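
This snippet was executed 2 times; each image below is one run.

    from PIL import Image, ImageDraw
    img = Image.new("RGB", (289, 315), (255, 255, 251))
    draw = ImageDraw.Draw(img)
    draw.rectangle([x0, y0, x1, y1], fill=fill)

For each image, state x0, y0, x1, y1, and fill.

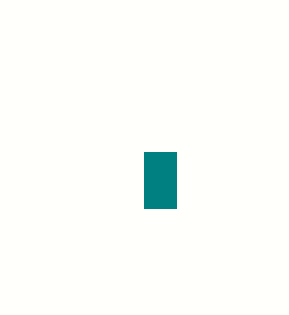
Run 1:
x0 = 144
y0 = 152
x1 = 176
y1 = 208
fill = 'teal'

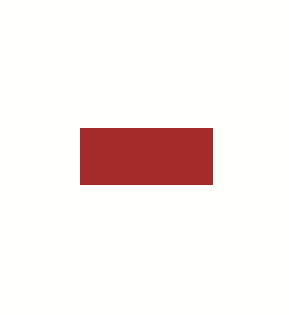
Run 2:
x0 = 80
y0 = 128
x1 = 212
y1 = 184
fill = 'brown'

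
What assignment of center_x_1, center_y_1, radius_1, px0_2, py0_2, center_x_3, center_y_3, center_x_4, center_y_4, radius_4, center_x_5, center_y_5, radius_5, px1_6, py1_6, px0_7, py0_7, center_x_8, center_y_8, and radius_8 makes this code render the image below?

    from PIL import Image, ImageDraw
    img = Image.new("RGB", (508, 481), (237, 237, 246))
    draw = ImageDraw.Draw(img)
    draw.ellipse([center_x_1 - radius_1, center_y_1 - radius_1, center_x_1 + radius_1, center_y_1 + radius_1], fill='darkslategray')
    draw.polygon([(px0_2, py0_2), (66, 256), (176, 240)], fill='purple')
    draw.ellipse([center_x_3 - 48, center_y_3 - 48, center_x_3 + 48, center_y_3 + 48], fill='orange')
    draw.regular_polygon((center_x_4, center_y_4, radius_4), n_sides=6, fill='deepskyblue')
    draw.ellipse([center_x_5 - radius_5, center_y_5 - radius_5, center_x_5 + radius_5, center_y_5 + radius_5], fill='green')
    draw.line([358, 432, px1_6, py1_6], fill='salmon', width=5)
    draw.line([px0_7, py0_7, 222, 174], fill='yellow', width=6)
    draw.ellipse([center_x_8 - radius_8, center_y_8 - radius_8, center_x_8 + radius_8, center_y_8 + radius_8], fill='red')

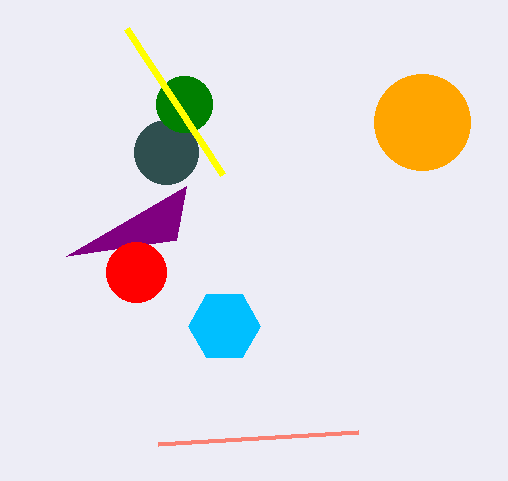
center_x_1 = 166; center_y_1 = 152; radius_1 = 32; px0_2 = 186; py0_2 = 186; center_x_3 = 422; center_y_3 = 122; center_x_4 = 224; center_y_4 = 326; radius_4 = 36; center_x_5 = 184; center_y_5 = 104; radius_5 = 28; px1_6 = 158; py1_6 = 444; px0_7 = 126; py0_7 = 28; center_x_8 = 136; center_y_8 = 272; radius_8 = 30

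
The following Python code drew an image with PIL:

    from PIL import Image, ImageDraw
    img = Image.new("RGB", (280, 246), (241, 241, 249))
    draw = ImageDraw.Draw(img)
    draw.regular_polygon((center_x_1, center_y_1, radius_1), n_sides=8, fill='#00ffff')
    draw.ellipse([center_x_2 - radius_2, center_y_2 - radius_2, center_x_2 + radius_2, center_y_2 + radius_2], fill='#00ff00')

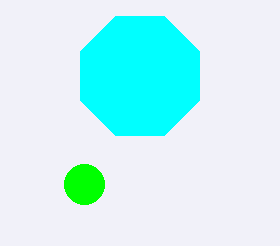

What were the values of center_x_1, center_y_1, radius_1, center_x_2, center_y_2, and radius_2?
center_x_1 = 140, center_y_1 = 76, radius_1 = 64, center_x_2 = 84, center_y_2 = 184, radius_2 = 20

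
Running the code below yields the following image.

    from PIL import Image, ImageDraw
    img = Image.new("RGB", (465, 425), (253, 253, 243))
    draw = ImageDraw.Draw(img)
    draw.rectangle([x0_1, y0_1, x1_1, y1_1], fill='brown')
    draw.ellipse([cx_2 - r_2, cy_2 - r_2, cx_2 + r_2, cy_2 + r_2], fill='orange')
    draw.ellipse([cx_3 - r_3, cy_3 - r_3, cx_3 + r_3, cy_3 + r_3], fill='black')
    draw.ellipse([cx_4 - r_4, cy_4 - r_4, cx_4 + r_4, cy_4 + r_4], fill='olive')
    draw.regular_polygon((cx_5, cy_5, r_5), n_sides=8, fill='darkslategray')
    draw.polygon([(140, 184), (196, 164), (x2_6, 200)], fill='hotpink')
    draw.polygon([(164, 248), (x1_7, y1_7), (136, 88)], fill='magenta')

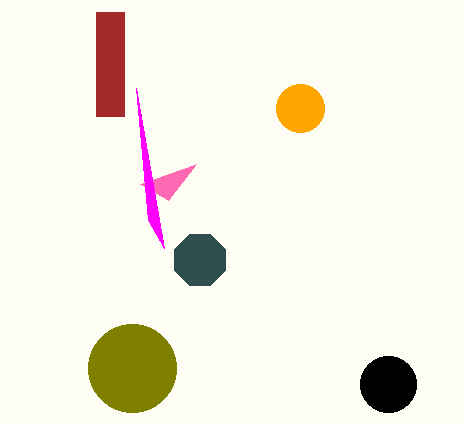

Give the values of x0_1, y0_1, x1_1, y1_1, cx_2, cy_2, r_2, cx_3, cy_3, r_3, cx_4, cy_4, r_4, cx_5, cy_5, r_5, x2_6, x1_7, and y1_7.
x0_1 = 96; y0_1 = 12; x1_1 = 124; y1_1 = 116; cx_2 = 300; cy_2 = 108; r_2 = 24; cx_3 = 388; cy_3 = 384; r_3 = 28; cx_4 = 132; cy_4 = 368; r_4 = 44; cx_5 = 200; cy_5 = 260; r_5 = 28; x2_6 = 168; x1_7 = 148; y1_7 = 220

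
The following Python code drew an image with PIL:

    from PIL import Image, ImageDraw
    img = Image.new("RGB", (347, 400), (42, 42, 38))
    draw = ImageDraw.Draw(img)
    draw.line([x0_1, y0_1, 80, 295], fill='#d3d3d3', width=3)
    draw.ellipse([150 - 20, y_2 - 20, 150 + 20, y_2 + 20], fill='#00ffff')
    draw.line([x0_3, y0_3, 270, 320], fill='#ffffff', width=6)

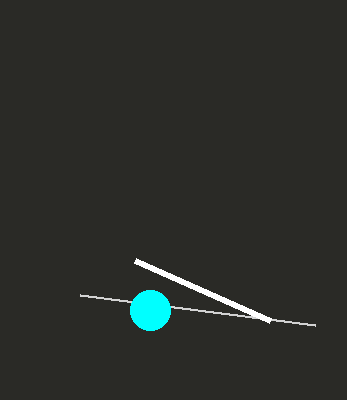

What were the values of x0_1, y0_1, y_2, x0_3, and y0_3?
x0_1 = 315; y0_1 = 325; y_2 = 310; x0_3 = 135; y0_3 = 260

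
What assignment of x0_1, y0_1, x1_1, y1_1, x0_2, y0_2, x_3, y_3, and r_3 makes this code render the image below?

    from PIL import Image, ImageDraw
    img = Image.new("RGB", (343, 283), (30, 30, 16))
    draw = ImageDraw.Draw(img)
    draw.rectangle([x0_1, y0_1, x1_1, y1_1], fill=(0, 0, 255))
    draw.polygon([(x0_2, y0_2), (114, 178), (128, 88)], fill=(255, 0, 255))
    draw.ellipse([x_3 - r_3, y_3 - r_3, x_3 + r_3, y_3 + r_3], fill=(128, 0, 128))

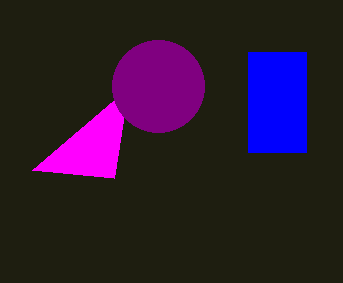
x0_1 = 248, y0_1 = 52, x1_1 = 306, y1_1 = 152, x0_2 = 32, y0_2 = 170, x_3 = 158, y_3 = 86, r_3 = 46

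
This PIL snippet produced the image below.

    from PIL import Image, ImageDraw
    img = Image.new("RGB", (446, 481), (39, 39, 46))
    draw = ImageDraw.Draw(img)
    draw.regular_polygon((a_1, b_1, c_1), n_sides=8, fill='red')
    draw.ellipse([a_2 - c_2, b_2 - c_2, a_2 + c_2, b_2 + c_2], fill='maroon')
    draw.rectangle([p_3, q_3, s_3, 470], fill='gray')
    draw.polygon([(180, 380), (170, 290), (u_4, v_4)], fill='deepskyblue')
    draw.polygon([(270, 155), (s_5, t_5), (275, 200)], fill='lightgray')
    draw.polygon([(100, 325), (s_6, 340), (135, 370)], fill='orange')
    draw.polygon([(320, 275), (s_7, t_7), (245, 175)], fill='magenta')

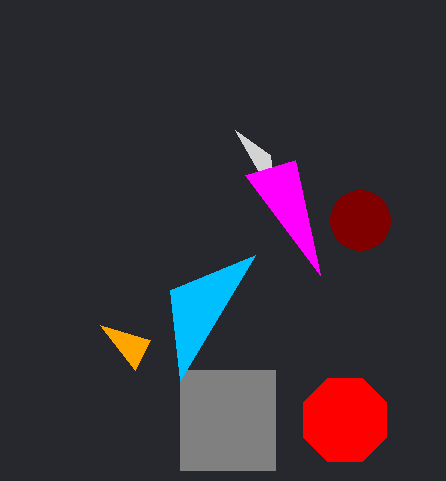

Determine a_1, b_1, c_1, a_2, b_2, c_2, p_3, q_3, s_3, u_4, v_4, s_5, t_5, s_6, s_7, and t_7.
a_1 = 345; b_1 = 420; c_1 = 45; a_2 = 360; b_2 = 220; c_2 = 30; p_3 = 180; q_3 = 370; s_3 = 275; u_4 = 255; v_4 = 255; s_5 = 235; t_5 = 130; s_6 = 150; s_7 = 295; t_7 = 160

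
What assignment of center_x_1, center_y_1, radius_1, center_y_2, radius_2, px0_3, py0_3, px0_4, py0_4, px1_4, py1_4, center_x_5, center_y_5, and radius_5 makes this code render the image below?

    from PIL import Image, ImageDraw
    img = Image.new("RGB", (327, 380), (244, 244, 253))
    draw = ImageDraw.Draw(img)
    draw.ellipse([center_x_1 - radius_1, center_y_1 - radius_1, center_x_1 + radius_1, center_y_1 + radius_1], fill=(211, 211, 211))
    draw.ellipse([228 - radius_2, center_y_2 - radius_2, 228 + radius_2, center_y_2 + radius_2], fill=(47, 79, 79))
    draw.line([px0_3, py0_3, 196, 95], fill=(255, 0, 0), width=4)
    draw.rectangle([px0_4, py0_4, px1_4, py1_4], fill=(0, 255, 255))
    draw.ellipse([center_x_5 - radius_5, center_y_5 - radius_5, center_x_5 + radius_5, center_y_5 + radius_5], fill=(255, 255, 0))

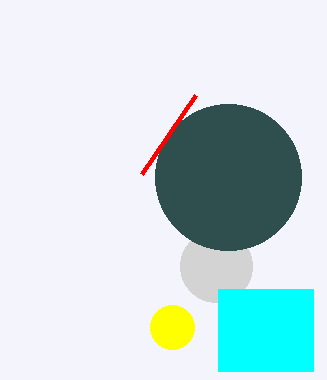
center_x_1 = 216; center_y_1 = 266; radius_1 = 36; center_y_2 = 177; radius_2 = 73; px0_3 = 142; py0_3 = 174; px0_4 = 218; py0_4 = 289; px1_4 = 313; py1_4 = 371; center_x_5 = 172; center_y_5 = 327; radius_5 = 22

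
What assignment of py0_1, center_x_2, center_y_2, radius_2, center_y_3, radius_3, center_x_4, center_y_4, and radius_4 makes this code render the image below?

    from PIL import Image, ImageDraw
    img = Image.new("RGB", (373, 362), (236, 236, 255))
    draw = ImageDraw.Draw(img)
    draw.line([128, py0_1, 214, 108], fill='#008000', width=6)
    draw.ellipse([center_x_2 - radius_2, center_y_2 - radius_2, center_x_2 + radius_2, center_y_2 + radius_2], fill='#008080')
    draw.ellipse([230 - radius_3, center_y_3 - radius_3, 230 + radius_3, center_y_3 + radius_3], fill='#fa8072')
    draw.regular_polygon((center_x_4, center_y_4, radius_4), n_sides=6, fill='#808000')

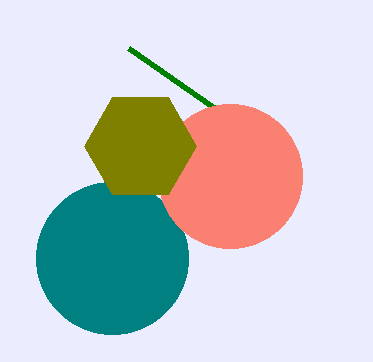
py0_1 = 48; center_x_2 = 112; center_y_2 = 258; radius_2 = 76; center_y_3 = 176; radius_3 = 72; center_x_4 = 140; center_y_4 = 146; radius_4 = 56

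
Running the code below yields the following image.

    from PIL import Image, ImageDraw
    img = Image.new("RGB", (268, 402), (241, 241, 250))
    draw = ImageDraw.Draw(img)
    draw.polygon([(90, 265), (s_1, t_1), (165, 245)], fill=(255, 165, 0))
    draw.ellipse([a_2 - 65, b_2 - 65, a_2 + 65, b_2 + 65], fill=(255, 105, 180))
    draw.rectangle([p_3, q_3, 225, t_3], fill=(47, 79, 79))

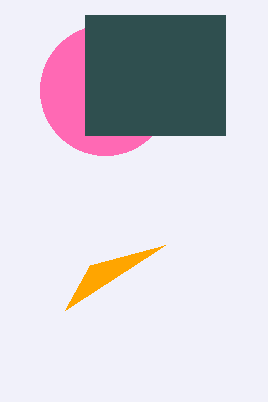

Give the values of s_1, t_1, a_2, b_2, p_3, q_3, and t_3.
s_1 = 65, t_1 = 310, a_2 = 105, b_2 = 90, p_3 = 85, q_3 = 15, t_3 = 135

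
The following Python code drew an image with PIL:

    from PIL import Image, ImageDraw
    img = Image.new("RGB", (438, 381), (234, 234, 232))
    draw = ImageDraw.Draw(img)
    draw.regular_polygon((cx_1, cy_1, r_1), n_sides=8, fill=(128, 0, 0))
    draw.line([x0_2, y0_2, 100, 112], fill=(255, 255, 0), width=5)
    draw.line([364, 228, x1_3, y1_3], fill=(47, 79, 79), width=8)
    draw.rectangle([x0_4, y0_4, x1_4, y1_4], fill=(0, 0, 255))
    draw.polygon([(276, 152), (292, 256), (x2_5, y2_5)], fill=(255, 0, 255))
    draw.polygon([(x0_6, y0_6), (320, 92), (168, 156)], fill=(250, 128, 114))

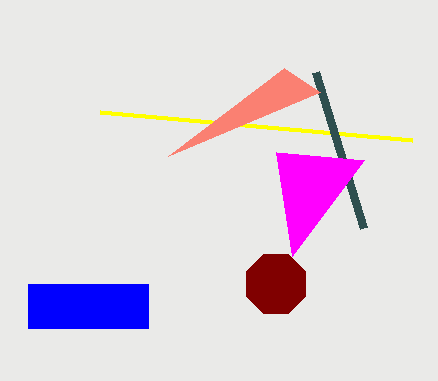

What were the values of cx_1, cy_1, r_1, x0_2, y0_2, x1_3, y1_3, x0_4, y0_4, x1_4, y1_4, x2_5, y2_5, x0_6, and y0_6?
cx_1 = 276
cy_1 = 284
r_1 = 32
x0_2 = 412
y0_2 = 140
x1_3 = 316
y1_3 = 72
x0_4 = 28
y0_4 = 284
x1_4 = 148
y1_4 = 328
x2_5 = 364
y2_5 = 160
x0_6 = 284
y0_6 = 68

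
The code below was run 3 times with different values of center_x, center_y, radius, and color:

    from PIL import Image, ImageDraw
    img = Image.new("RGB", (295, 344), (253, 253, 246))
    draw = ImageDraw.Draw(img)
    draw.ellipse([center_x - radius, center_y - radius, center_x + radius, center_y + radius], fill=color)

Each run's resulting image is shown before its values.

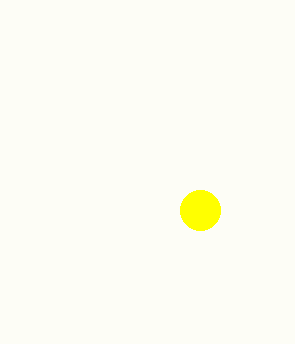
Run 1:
center_x = 200, center_y = 210, radius = 20, color = 'yellow'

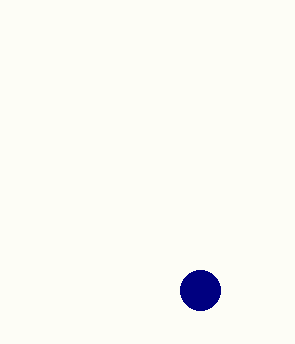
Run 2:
center_x = 200; center_y = 290; radius = 20; color = 'navy'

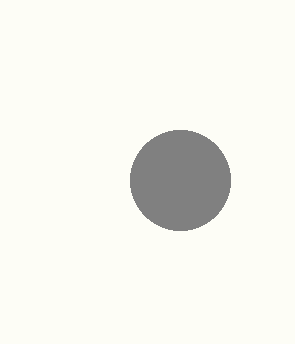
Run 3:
center_x = 180; center_y = 180; radius = 50; color = 'gray'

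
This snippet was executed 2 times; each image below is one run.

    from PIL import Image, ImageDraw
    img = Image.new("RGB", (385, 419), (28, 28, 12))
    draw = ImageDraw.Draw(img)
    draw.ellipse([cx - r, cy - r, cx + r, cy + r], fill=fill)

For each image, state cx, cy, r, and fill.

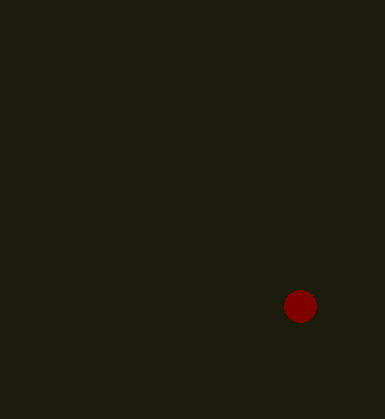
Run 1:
cx = 300, cy = 306, r = 16, fill = 'maroon'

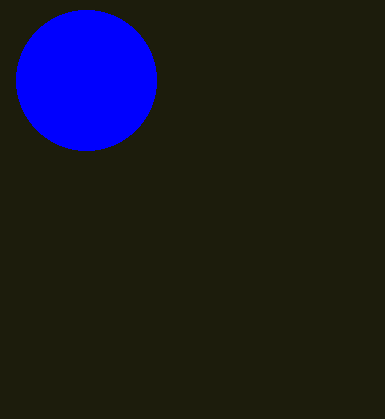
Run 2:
cx = 86, cy = 80, r = 70, fill = 'blue'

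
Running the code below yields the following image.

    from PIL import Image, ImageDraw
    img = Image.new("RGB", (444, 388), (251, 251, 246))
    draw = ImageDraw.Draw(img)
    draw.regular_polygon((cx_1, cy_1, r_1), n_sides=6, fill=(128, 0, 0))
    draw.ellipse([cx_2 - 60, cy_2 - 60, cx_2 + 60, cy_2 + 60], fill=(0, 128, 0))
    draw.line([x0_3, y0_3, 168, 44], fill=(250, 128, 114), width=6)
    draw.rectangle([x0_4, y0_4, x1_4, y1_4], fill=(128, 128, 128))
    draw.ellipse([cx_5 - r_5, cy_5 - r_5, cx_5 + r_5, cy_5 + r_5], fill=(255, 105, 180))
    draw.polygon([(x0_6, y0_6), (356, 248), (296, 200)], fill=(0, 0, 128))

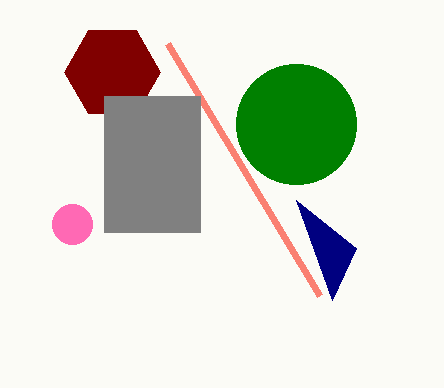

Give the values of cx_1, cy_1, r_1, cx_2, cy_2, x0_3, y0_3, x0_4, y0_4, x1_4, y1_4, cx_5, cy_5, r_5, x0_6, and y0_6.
cx_1 = 112, cy_1 = 72, r_1 = 48, cx_2 = 296, cy_2 = 124, x0_3 = 320, y0_3 = 296, x0_4 = 104, y0_4 = 96, x1_4 = 200, y1_4 = 232, cx_5 = 72, cy_5 = 224, r_5 = 20, x0_6 = 332, y0_6 = 300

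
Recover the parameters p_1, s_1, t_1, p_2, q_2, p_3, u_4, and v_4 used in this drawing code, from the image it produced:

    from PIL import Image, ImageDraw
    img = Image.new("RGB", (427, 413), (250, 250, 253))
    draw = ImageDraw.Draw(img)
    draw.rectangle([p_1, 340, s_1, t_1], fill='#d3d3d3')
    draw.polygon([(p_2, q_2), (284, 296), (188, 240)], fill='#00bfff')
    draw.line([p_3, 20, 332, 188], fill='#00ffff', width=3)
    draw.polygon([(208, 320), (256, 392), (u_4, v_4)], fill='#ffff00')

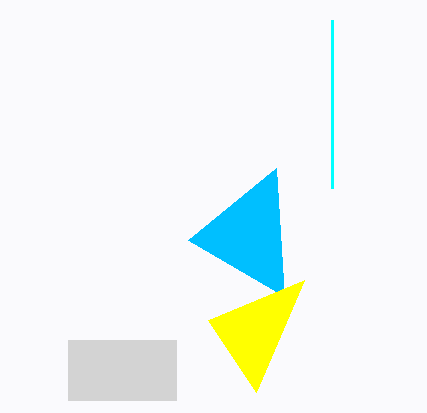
p_1 = 68; s_1 = 176; t_1 = 400; p_2 = 276; q_2 = 168; p_3 = 332; u_4 = 304; v_4 = 280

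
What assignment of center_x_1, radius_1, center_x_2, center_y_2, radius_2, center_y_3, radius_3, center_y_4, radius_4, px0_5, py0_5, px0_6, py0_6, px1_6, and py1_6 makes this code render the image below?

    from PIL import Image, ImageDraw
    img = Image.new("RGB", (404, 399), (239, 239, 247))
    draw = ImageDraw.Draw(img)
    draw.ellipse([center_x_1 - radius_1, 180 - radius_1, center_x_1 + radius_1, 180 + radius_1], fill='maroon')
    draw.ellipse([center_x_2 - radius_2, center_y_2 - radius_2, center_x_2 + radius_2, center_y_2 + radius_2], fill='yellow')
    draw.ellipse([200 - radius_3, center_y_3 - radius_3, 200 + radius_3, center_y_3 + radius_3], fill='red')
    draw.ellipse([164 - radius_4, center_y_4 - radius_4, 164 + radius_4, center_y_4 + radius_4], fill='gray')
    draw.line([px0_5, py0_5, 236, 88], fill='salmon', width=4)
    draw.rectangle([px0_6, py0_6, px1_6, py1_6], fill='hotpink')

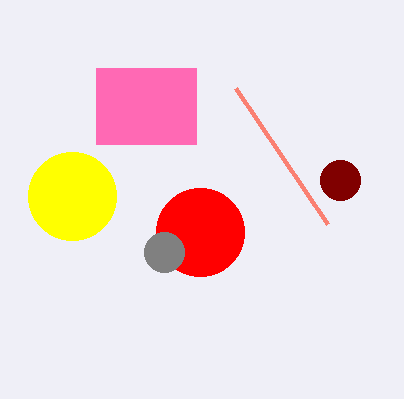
center_x_1 = 340
radius_1 = 20
center_x_2 = 72
center_y_2 = 196
radius_2 = 44
center_y_3 = 232
radius_3 = 44
center_y_4 = 252
radius_4 = 20
px0_5 = 328
py0_5 = 224
px0_6 = 96
py0_6 = 68
px1_6 = 196
py1_6 = 144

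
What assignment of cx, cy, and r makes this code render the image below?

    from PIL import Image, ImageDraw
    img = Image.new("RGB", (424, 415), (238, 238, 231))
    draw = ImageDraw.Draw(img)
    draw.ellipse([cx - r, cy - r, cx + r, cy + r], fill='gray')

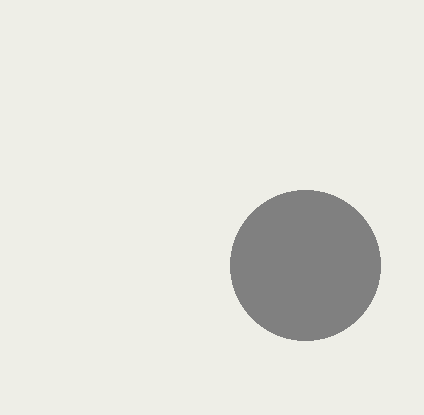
cx = 305; cy = 265; r = 75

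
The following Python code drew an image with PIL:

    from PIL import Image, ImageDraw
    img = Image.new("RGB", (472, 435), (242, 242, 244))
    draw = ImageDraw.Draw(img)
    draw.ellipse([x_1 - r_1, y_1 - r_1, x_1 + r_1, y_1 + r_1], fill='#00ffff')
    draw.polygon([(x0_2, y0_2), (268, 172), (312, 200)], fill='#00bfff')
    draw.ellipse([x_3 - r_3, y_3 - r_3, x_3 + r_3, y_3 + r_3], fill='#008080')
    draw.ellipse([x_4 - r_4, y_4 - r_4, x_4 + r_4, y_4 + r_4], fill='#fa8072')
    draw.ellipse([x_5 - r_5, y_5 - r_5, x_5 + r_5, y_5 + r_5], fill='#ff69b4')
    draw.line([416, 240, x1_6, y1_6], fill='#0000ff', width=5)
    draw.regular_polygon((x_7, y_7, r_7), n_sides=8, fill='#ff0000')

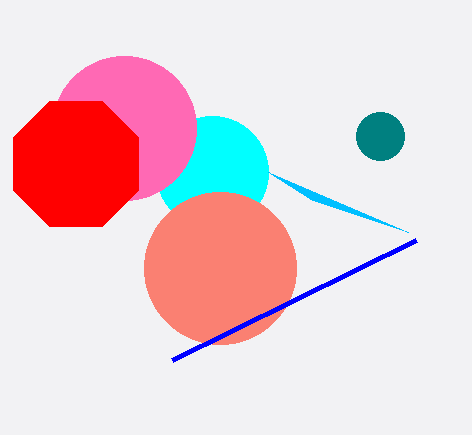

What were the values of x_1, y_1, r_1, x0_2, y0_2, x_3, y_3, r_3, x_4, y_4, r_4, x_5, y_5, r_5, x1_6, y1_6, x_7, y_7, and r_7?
x_1 = 212
y_1 = 172
r_1 = 56
x0_2 = 408
y0_2 = 232
x_3 = 380
y_3 = 136
r_3 = 24
x_4 = 220
y_4 = 268
r_4 = 76
x_5 = 124
y_5 = 128
r_5 = 72
x1_6 = 172
y1_6 = 360
x_7 = 76
y_7 = 164
r_7 = 68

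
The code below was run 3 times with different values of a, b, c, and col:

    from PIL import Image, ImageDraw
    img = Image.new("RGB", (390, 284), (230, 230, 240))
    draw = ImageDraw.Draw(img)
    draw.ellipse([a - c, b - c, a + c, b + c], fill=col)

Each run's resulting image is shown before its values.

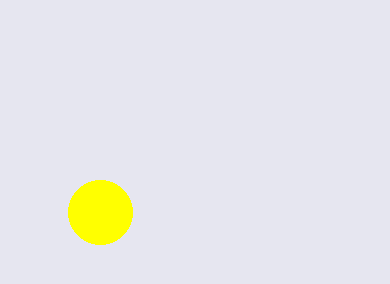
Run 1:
a = 100; b = 212; c = 32; col = 'yellow'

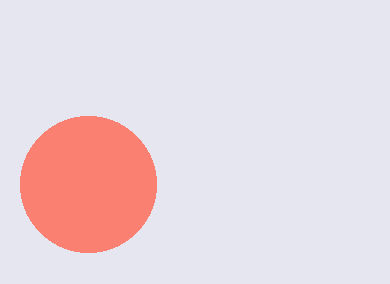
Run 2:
a = 88
b = 184
c = 68
col = 'salmon'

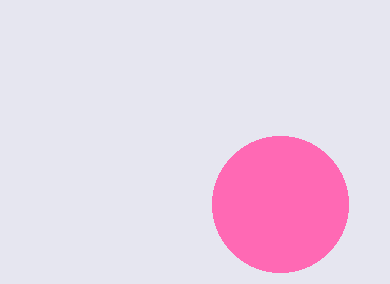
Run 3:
a = 280; b = 204; c = 68; col = 'hotpink'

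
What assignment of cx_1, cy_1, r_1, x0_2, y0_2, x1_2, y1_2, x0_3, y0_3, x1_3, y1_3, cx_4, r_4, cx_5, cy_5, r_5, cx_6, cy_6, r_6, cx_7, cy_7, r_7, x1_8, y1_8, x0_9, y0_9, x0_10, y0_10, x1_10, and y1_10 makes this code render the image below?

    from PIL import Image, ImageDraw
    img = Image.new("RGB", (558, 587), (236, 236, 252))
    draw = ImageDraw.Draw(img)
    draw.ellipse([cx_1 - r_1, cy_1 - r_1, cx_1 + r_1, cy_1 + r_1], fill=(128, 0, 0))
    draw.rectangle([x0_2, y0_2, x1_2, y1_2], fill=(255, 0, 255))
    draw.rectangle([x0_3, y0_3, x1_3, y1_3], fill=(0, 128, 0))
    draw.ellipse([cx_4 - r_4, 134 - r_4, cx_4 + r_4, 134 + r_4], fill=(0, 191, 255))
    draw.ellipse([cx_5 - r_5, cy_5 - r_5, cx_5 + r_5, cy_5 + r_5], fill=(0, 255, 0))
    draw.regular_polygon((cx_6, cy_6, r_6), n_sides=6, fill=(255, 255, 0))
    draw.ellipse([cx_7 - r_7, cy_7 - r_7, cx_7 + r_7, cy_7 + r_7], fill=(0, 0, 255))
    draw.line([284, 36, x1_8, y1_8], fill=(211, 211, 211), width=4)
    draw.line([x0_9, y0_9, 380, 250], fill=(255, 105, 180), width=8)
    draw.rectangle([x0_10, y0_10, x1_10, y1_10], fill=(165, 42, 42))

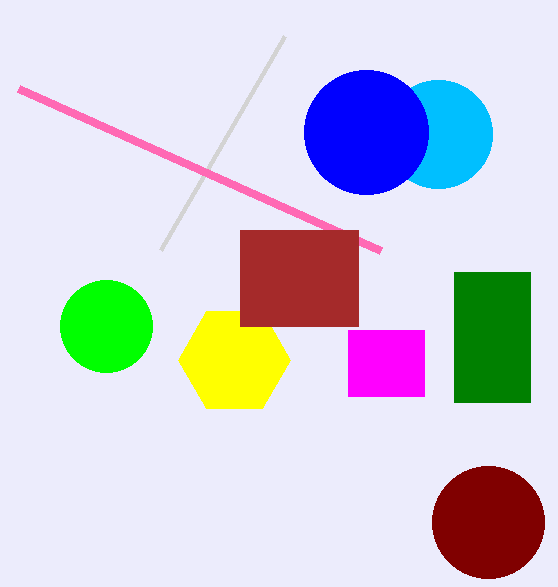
cx_1 = 488
cy_1 = 522
r_1 = 56
x0_2 = 348
y0_2 = 330
x1_2 = 424
y1_2 = 396
x0_3 = 454
y0_3 = 272
x1_3 = 530
y1_3 = 402
cx_4 = 438
r_4 = 54
cx_5 = 106
cy_5 = 326
r_5 = 46
cx_6 = 234
cy_6 = 360
r_6 = 56
cx_7 = 366
cy_7 = 132
r_7 = 62
x1_8 = 160
y1_8 = 250
x0_9 = 18
y0_9 = 88
x0_10 = 240
y0_10 = 230
x1_10 = 358
y1_10 = 326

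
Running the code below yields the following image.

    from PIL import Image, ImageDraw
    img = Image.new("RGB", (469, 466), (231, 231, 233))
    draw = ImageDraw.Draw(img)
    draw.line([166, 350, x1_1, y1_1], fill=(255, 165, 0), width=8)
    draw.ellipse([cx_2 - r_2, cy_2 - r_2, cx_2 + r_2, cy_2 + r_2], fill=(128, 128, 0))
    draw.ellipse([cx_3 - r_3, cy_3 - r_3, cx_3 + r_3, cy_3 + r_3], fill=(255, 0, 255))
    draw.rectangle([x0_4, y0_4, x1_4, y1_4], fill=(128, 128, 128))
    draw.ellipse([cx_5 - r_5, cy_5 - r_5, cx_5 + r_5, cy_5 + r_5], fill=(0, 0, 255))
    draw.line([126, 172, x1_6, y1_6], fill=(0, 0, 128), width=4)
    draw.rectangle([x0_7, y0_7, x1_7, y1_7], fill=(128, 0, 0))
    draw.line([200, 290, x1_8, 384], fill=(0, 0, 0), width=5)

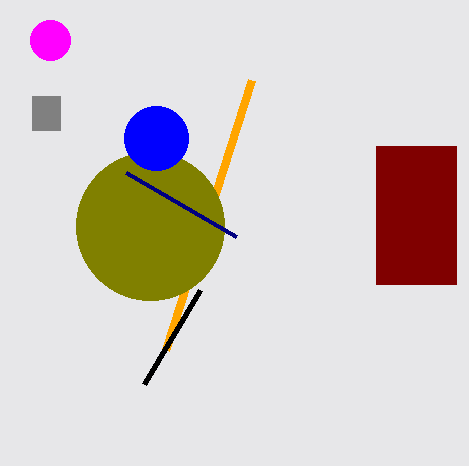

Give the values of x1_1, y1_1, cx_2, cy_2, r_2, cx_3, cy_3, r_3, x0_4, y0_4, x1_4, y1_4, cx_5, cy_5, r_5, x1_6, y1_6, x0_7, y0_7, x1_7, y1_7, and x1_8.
x1_1 = 252; y1_1 = 80; cx_2 = 150; cy_2 = 226; r_2 = 74; cx_3 = 50; cy_3 = 40; r_3 = 20; x0_4 = 32; y0_4 = 96; x1_4 = 60; y1_4 = 130; cx_5 = 156; cy_5 = 138; r_5 = 32; x1_6 = 236; y1_6 = 236; x0_7 = 376; y0_7 = 146; x1_7 = 456; y1_7 = 284; x1_8 = 144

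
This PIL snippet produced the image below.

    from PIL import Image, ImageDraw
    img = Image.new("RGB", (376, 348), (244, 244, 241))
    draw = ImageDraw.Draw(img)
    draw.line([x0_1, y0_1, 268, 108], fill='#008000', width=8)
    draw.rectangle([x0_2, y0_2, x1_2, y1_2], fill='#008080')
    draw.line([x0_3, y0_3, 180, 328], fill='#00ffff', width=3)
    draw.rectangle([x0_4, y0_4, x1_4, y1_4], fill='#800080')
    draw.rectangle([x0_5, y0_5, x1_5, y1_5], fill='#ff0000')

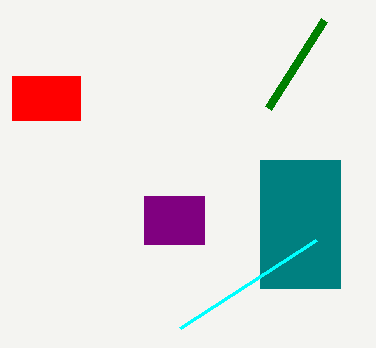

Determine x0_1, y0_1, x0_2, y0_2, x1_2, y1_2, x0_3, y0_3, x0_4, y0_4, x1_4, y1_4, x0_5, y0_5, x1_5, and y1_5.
x0_1 = 324
y0_1 = 20
x0_2 = 260
y0_2 = 160
x1_2 = 340
y1_2 = 288
x0_3 = 316
y0_3 = 240
x0_4 = 144
y0_4 = 196
x1_4 = 204
y1_4 = 244
x0_5 = 12
y0_5 = 76
x1_5 = 80
y1_5 = 120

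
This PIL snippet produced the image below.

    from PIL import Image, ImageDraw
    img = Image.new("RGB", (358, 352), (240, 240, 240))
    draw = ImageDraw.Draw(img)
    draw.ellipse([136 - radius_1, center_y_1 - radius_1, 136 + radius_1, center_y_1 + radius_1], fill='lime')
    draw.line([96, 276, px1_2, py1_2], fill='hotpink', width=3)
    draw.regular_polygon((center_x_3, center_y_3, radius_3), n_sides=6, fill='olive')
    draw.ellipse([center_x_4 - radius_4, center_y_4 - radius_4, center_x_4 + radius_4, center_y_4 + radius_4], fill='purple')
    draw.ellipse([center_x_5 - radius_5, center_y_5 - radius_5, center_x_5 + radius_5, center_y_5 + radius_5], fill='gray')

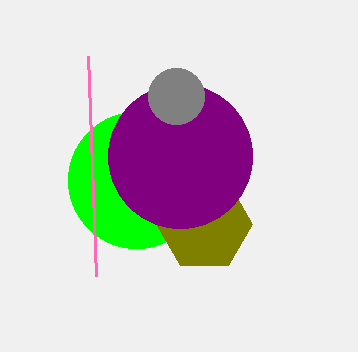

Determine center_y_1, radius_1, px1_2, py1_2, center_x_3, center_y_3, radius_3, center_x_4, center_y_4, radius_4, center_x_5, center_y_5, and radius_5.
center_y_1 = 180, radius_1 = 68, px1_2 = 88, py1_2 = 56, center_x_3 = 204, center_y_3 = 224, radius_3 = 48, center_x_4 = 180, center_y_4 = 156, radius_4 = 72, center_x_5 = 176, center_y_5 = 96, radius_5 = 28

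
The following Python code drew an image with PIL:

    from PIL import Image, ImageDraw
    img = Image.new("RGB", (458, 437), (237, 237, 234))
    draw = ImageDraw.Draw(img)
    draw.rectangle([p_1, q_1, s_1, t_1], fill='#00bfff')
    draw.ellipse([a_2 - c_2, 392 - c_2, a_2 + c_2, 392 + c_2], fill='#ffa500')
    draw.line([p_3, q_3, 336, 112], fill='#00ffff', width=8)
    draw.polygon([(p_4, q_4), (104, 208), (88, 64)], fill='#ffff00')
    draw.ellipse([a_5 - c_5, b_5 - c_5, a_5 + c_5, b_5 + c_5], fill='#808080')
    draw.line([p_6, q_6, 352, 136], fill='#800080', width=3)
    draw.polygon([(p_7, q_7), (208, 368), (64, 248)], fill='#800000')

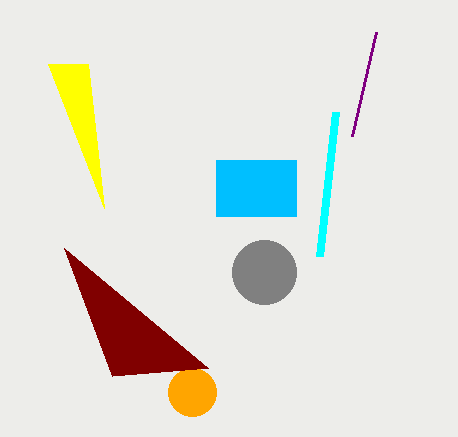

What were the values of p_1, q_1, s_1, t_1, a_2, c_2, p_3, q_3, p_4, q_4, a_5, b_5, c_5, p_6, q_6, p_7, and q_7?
p_1 = 216, q_1 = 160, s_1 = 296, t_1 = 216, a_2 = 192, c_2 = 24, p_3 = 320, q_3 = 256, p_4 = 48, q_4 = 64, a_5 = 264, b_5 = 272, c_5 = 32, p_6 = 376, q_6 = 32, p_7 = 112, q_7 = 376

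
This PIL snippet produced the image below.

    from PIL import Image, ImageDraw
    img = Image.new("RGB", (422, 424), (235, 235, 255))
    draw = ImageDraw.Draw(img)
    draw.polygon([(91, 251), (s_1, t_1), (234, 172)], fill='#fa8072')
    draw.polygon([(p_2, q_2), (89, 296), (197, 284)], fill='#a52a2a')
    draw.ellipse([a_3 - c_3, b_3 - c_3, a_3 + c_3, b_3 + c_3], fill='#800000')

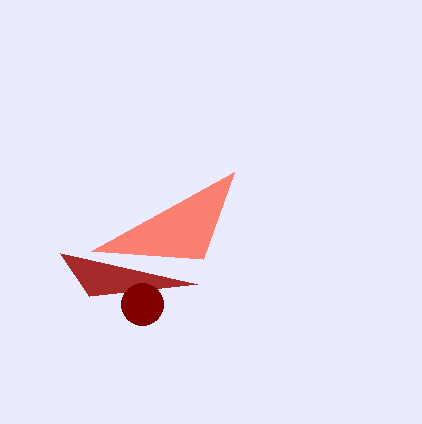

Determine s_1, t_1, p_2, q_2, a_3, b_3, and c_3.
s_1 = 203
t_1 = 259
p_2 = 60
q_2 = 253
a_3 = 142
b_3 = 304
c_3 = 21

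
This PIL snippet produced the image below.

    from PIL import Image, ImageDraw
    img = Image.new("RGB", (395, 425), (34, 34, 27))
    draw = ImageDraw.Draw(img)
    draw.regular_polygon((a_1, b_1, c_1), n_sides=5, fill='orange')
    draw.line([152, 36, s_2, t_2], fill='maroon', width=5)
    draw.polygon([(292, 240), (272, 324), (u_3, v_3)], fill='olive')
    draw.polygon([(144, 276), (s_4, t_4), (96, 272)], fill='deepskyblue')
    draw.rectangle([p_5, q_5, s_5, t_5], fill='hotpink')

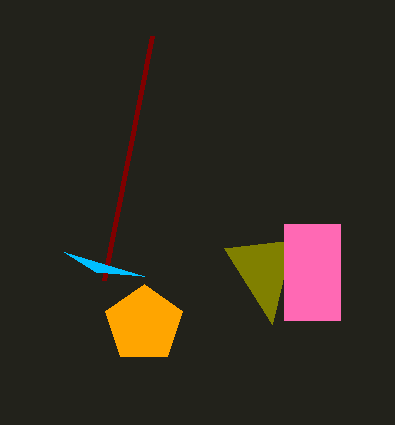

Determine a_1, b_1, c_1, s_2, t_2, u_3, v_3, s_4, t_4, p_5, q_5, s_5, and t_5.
a_1 = 144; b_1 = 324; c_1 = 40; s_2 = 104; t_2 = 280; u_3 = 224; v_3 = 248; s_4 = 64; t_4 = 252; p_5 = 284; q_5 = 224; s_5 = 340; t_5 = 320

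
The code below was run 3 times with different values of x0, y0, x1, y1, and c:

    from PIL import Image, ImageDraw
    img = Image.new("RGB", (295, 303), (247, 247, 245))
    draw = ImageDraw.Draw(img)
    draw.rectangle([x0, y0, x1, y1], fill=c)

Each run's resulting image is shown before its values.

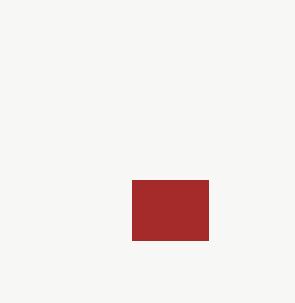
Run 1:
x0 = 132; y0 = 180; x1 = 208; y1 = 240; c = 'brown'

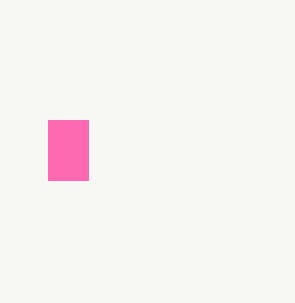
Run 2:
x0 = 48, y0 = 120, x1 = 88, y1 = 180, c = 'hotpink'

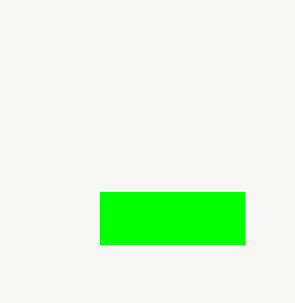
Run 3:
x0 = 100; y0 = 192; x1 = 244; y1 = 244; c = 'lime'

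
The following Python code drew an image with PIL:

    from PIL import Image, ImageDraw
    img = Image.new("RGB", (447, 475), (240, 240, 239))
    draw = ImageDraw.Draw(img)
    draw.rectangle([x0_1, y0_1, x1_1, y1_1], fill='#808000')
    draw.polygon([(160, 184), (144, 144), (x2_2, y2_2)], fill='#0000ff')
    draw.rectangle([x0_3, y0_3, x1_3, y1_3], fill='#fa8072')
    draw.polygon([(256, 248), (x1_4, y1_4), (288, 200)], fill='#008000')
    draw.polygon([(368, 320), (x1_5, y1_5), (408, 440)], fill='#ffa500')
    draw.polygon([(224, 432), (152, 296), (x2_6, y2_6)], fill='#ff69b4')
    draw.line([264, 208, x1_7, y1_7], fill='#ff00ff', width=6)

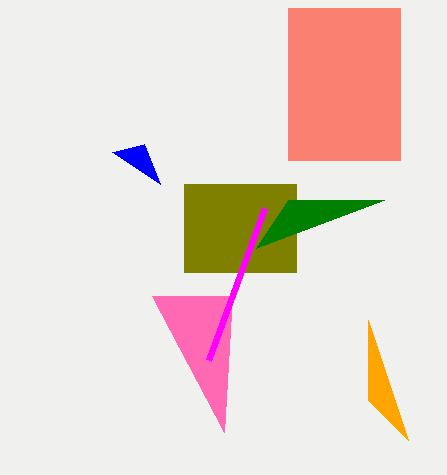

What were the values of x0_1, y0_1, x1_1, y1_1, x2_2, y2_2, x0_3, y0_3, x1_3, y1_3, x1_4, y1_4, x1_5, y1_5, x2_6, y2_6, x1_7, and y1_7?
x0_1 = 184; y0_1 = 184; x1_1 = 296; y1_1 = 272; x2_2 = 112; y2_2 = 152; x0_3 = 288; y0_3 = 8; x1_3 = 400; y1_3 = 160; x1_4 = 384; y1_4 = 200; x1_5 = 368; y1_5 = 400; x2_6 = 232; y2_6 = 296; x1_7 = 208; y1_7 = 360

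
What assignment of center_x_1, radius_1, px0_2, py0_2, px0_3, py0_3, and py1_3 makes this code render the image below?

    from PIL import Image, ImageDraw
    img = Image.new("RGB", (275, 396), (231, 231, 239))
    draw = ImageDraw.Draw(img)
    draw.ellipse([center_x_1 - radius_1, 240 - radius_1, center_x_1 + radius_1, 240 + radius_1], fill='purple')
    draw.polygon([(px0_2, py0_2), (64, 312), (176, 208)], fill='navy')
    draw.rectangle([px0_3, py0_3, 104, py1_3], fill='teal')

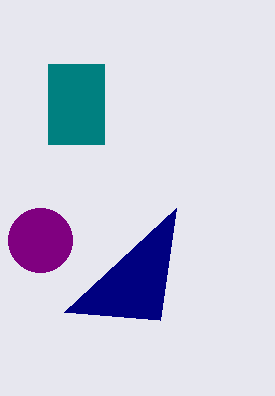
center_x_1 = 40, radius_1 = 32, px0_2 = 160, py0_2 = 320, px0_3 = 48, py0_3 = 64, py1_3 = 144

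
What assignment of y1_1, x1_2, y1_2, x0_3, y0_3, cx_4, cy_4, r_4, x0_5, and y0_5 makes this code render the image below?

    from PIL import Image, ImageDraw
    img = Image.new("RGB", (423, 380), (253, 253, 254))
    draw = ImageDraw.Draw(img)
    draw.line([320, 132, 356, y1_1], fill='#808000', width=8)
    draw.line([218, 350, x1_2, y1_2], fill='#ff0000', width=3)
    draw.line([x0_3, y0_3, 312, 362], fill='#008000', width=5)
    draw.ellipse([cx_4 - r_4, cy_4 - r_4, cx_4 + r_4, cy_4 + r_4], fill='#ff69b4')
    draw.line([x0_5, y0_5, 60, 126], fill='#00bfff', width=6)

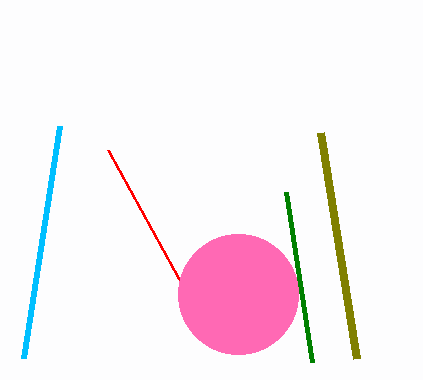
y1_1 = 358; x1_2 = 108; y1_2 = 150; x0_3 = 286; y0_3 = 192; cx_4 = 238; cy_4 = 294; r_4 = 60; x0_5 = 24; y0_5 = 358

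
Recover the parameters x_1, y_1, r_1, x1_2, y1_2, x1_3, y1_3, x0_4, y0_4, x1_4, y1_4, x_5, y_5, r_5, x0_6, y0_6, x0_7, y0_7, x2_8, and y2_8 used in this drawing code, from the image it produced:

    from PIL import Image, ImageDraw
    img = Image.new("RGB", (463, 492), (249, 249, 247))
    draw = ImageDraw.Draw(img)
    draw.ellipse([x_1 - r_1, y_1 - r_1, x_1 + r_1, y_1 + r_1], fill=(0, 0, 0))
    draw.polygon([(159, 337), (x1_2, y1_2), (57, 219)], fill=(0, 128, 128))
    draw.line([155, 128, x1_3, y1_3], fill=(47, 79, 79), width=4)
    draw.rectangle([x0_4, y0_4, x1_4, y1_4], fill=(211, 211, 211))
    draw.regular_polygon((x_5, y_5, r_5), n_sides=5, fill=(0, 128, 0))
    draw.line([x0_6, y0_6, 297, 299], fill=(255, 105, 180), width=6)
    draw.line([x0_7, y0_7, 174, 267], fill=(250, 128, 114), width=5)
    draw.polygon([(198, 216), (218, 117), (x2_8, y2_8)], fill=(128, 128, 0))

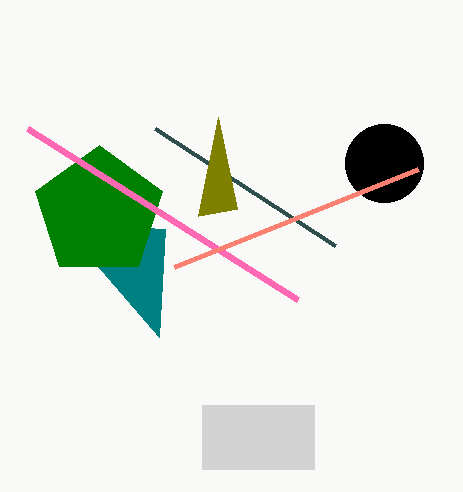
x_1 = 384, y_1 = 163, r_1 = 39, x1_2 = 165, y1_2 = 229, x1_3 = 335, y1_3 = 245, x0_4 = 202, y0_4 = 405, x1_4 = 314, y1_4 = 469, x_5 = 99, y_5 = 212, r_5 = 67, x0_6 = 27, y0_6 = 128, x0_7 = 418, y0_7 = 169, x2_8 = 237, y2_8 = 209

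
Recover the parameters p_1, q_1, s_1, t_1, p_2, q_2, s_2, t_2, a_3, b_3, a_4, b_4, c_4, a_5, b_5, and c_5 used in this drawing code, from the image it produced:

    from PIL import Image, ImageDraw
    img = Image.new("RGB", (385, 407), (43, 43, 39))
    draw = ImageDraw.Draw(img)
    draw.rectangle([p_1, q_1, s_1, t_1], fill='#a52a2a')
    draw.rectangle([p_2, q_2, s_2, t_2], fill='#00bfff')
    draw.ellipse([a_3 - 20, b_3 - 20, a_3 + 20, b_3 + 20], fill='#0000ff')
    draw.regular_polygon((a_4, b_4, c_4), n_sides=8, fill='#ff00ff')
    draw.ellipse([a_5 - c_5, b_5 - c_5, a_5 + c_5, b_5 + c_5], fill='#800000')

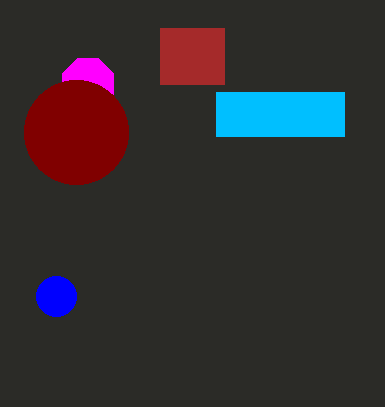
p_1 = 160
q_1 = 28
s_1 = 224
t_1 = 84
p_2 = 216
q_2 = 92
s_2 = 344
t_2 = 136
a_3 = 56
b_3 = 296
a_4 = 88
b_4 = 84
c_4 = 28
a_5 = 76
b_5 = 132
c_5 = 52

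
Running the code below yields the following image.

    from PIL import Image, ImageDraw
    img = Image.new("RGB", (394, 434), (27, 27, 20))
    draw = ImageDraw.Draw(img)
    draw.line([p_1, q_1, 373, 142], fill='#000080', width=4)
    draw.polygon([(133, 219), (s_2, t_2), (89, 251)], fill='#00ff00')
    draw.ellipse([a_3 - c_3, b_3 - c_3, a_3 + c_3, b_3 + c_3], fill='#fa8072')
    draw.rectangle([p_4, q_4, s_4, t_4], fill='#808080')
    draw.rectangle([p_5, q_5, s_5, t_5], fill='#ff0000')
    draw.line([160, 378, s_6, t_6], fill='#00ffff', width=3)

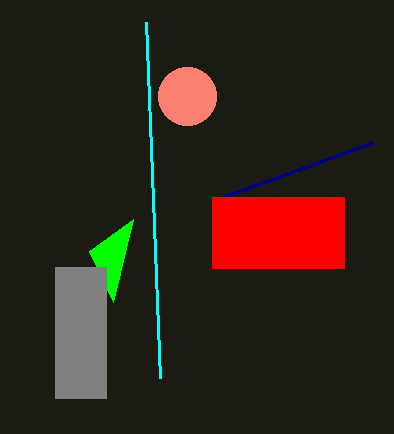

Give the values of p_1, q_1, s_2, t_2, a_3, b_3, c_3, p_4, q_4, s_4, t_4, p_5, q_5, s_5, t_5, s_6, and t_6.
p_1 = 222; q_1 = 197; s_2 = 113; t_2 = 302; a_3 = 187; b_3 = 96; c_3 = 29; p_4 = 55; q_4 = 267; s_4 = 106; t_4 = 398; p_5 = 212; q_5 = 197; s_5 = 344; t_5 = 268; s_6 = 146; t_6 = 22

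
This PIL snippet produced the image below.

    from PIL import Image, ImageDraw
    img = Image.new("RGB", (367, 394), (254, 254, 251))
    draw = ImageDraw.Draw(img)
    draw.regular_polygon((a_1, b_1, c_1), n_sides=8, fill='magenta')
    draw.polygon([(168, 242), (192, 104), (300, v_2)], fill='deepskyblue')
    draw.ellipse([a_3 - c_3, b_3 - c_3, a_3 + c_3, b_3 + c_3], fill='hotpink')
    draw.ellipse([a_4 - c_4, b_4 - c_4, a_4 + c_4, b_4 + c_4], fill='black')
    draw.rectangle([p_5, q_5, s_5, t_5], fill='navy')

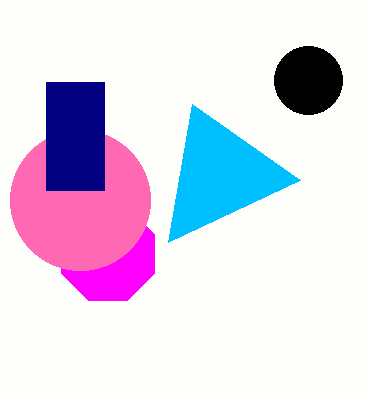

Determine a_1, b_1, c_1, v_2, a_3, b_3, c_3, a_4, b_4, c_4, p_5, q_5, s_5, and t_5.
a_1 = 108; b_1 = 254; c_1 = 50; v_2 = 180; a_3 = 80; b_3 = 200; c_3 = 70; a_4 = 308; b_4 = 80; c_4 = 34; p_5 = 46; q_5 = 82; s_5 = 104; t_5 = 190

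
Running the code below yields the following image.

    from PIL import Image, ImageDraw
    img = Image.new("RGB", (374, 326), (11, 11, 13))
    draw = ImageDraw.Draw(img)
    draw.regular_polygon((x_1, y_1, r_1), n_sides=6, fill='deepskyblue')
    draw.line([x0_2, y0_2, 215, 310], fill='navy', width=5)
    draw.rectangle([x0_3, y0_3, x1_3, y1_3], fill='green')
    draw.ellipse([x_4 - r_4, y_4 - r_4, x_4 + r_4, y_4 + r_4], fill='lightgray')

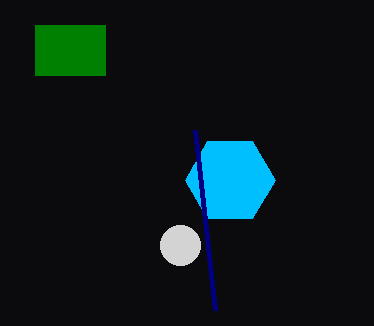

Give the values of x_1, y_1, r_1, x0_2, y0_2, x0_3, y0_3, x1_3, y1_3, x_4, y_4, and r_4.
x_1 = 230, y_1 = 180, r_1 = 45, x0_2 = 195, y0_2 = 130, x0_3 = 35, y0_3 = 25, x1_3 = 105, y1_3 = 75, x_4 = 180, y_4 = 245, r_4 = 20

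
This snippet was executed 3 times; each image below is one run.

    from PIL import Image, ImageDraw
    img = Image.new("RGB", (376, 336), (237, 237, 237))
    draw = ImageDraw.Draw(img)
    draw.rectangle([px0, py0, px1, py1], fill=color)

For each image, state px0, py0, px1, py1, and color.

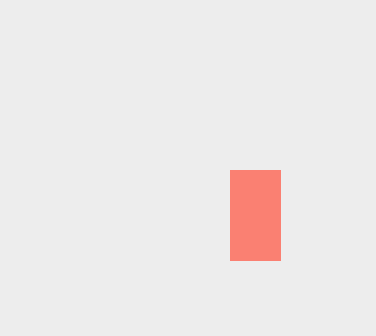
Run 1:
px0 = 230
py0 = 170
px1 = 280
py1 = 260
color = 'salmon'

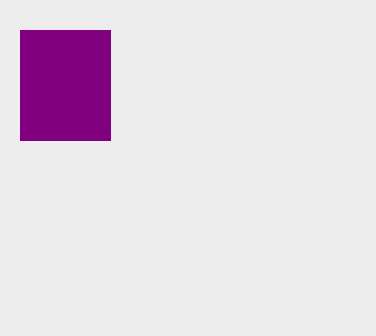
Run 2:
px0 = 20, py0 = 30, px1 = 110, py1 = 140, color = 'purple'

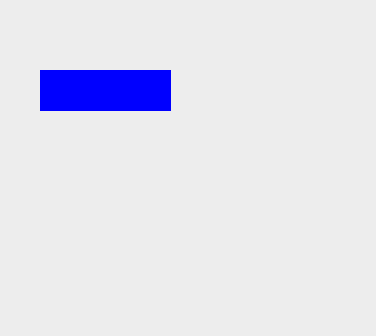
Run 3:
px0 = 40; py0 = 70; px1 = 170; py1 = 110; color = 'blue'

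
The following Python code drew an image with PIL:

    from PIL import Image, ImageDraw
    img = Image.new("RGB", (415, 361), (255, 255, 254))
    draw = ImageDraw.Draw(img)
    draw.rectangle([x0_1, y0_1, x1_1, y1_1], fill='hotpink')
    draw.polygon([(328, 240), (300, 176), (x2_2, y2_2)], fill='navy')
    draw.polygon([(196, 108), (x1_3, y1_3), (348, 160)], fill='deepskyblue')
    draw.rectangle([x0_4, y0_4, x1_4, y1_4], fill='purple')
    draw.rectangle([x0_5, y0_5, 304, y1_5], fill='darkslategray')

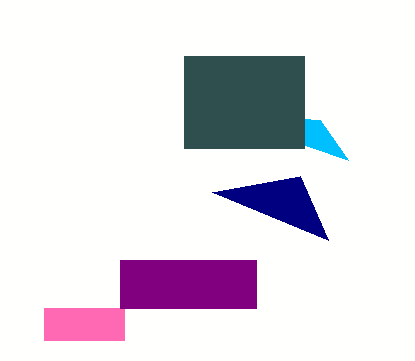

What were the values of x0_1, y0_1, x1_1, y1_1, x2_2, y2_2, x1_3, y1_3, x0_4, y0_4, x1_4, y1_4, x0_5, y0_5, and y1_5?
x0_1 = 44, y0_1 = 308, x1_1 = 124, y1_1 = 340, x2_2 = 212, y2_2 = 192, x1_3 = 320, y1_3 = 120, x0_4 = 120, y0_4 = 260, x1_4 = 256, y1_4 = 308, x0_5 = 184, y0_5 = 56, y1_5 = 148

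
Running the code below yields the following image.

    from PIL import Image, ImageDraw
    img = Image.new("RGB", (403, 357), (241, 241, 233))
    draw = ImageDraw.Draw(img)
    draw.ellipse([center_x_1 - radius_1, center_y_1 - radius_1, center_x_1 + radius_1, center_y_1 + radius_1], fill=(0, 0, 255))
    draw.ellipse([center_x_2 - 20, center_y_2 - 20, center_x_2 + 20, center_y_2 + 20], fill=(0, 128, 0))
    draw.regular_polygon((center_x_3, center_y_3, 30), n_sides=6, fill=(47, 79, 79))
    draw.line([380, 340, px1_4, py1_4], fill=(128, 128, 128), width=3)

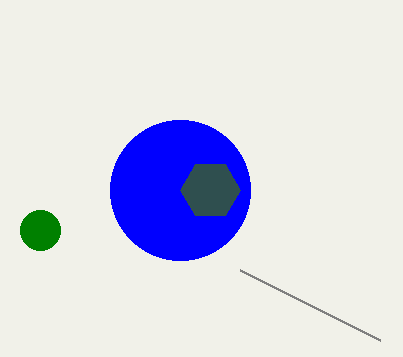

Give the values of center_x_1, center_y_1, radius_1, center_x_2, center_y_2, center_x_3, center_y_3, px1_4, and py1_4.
center_x_1 = 180
center_y_1 = 190
radius_1 = 70
center_x_2 = 40
center_y_2 = 230
center_x_3 = 210
center_y_3 = 190
px1_4 = 240
py1_4 = 270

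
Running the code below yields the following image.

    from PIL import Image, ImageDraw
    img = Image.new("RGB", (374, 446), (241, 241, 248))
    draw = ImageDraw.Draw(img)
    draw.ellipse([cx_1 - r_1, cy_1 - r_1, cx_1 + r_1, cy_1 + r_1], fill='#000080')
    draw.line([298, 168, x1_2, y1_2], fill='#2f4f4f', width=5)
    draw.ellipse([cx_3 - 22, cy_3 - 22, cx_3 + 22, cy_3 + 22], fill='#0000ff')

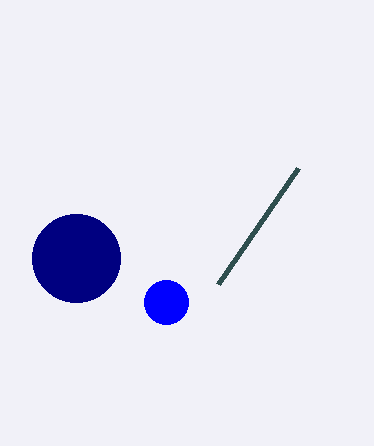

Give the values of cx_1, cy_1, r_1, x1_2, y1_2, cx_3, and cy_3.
cx_1 = 76, cy_1 = 258, r_1 = 44, x1_2 = 218, y1_2 = 284, cx_3 = 166, cy_3 = 302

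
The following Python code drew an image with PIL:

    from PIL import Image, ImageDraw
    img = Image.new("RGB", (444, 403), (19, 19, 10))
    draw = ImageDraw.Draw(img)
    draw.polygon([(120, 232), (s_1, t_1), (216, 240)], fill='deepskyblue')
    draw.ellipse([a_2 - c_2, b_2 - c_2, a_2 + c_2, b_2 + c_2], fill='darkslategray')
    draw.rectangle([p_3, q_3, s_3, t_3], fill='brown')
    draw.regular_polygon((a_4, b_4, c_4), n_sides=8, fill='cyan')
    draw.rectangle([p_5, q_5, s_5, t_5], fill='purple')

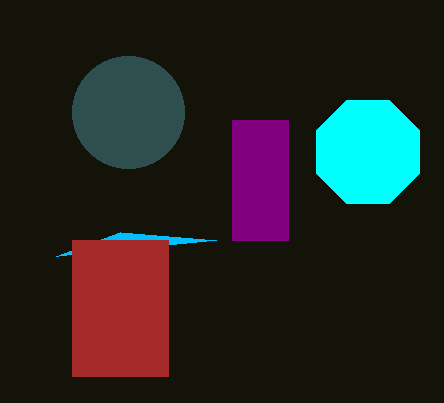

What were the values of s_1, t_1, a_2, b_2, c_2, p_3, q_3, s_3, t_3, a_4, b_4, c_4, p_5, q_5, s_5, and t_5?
s_1 = 56; t_1 = 256; a_2 = 128; b_2 = 112; c_2 = 56; p_3 = 72; q_3 = 240; s_3 = 168; t_3 = 376; a_4 = 368; b_4 = 152; c_4 = 56; p_5 = 232; q_5 = 120; s_5 = 288; t_5 = 240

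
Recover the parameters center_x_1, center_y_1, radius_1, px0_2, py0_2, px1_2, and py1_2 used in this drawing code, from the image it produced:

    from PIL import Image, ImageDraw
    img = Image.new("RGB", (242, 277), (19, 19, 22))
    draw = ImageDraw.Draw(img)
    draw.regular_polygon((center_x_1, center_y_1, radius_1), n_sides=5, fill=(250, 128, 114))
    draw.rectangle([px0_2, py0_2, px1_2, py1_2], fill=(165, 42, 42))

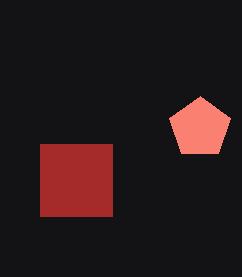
center_x_1 = 200; center_y_1 = 128; radius_1 = 32; px0_2 = 40; py0_2 = 144; px1_2 = 112; py1_2 = 216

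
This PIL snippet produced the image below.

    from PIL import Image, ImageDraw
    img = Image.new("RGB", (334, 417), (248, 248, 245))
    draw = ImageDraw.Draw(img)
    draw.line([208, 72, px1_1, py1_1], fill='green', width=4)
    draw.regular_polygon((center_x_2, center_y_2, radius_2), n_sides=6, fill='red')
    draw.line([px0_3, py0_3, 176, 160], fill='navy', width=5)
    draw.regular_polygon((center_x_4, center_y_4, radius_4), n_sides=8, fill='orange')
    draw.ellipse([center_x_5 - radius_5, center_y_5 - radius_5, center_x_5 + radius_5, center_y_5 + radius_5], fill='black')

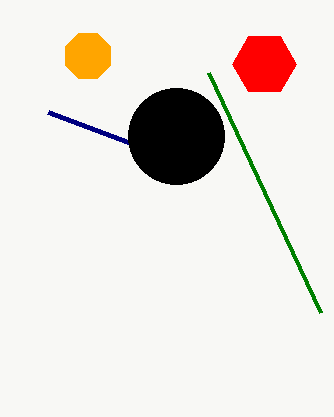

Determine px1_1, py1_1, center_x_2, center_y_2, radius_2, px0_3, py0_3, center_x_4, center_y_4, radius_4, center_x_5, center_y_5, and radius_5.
px1_1 = 320, py1_1 = 312, center_x_2 = 264, center_y_2 = 64, radius_2 = 32, px0_3 = 48, py0_3 = 112, center_x_4 = 88, center_y_4 = 56, radius_4 = 24, center_x_5 = 176, center_y_5 = 136, radius_5 = 48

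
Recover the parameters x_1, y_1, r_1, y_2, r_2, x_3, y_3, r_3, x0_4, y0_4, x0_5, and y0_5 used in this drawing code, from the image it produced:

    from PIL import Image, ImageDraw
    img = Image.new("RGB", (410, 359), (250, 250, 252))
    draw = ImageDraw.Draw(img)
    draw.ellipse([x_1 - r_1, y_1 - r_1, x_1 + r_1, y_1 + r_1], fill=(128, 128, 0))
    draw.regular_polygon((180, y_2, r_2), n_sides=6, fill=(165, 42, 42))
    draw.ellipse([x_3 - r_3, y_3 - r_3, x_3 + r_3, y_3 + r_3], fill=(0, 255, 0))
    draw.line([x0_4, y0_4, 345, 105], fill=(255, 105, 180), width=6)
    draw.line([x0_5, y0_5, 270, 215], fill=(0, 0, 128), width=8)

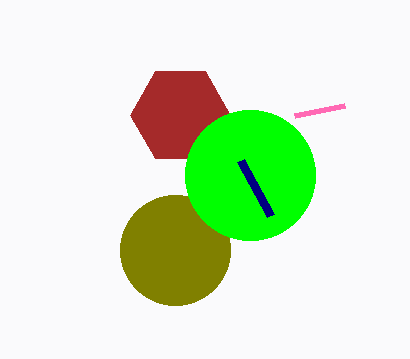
x_1 = 175, y_1 = 250, r_1 = 55, y_2 = 115, r_2 = 50, x_3 = 250, y_3 = 175, r_3 = 65, x0_4 = 295, y0_4 = 115, x0_5 = 240, y0_5 = 160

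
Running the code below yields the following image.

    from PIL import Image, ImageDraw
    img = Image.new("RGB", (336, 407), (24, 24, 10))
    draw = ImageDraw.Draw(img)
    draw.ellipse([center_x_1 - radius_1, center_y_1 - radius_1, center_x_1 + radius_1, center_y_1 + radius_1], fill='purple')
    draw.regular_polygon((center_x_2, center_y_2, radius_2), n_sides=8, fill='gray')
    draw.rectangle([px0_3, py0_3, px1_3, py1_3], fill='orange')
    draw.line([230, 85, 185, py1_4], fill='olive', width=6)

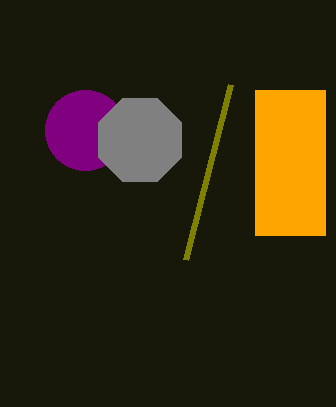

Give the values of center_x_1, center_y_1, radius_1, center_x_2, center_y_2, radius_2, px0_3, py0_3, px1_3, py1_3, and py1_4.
center_x_1 = 85, center_y_1 = 130, radius_1 = 40, center_x_2 = 140, center_y_2 = 140, radius_2 = 45, px0_3 = 255, py0_3 = 90, px1_3 = 325, py1_3 = 235, py1_4 = 260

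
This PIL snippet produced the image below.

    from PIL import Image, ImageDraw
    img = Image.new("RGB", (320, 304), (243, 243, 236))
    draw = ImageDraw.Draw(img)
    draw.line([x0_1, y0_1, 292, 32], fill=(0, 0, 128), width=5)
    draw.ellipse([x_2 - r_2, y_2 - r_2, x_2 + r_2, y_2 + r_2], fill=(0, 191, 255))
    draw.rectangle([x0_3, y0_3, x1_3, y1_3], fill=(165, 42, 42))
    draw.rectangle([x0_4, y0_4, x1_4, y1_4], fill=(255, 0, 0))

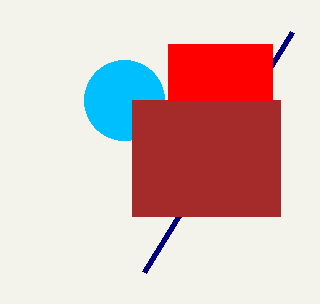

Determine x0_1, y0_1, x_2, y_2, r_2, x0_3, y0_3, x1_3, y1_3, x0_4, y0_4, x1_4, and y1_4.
x0_1 = 144; y0_1 = 272; x_2 = 124; y_2 = 100; r_2 = 40; x0_3 = 132; y0_3 = 100; x1_3 = 280; y1_3 = 216; x0_4 = 168; y0_4 = 44; x1_4 = 272; y1_4 = 100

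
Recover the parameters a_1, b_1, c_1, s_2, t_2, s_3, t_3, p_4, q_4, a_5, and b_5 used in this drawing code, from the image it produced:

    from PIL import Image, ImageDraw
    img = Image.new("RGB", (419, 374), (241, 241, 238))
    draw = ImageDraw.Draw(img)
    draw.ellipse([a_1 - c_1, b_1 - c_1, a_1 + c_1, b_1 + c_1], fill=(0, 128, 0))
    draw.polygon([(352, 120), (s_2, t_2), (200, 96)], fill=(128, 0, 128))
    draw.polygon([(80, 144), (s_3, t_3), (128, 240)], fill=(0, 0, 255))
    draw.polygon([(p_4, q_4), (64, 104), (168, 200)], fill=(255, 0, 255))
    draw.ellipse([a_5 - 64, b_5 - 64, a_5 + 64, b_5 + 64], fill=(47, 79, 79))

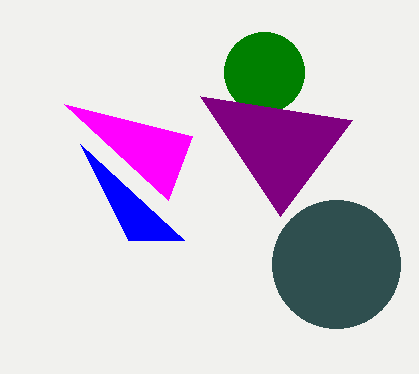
a_1 = 264; b_1 = 72; c_1 = 40; s_2 = 280; t_2 = 216; s_3 = 184; t_3 = 240; p_4 = 192; q_4 = 136; a_5 = 336; b_5 = 264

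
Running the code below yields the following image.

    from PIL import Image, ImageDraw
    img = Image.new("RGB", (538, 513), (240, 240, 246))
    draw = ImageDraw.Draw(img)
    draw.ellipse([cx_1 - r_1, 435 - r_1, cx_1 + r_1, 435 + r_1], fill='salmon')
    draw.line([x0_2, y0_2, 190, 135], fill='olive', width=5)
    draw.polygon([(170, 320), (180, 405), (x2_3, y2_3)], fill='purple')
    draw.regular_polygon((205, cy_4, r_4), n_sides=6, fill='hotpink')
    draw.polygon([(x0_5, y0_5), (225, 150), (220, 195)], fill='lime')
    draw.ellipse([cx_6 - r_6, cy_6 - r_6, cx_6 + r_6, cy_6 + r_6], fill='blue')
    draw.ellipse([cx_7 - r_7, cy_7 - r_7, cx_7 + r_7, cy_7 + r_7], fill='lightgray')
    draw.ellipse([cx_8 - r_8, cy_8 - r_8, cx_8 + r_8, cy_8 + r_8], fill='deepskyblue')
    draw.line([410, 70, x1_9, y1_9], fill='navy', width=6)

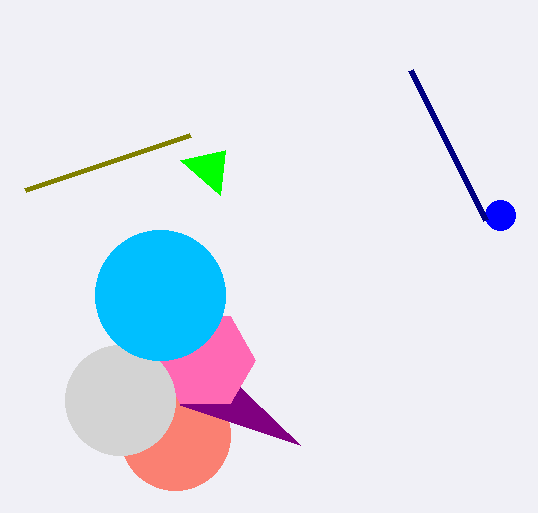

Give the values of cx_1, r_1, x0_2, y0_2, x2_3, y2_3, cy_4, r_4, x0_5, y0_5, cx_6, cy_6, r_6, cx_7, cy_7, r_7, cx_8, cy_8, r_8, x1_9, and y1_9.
cx_1 = 175
r_1 = 55
x0_2 = 25
y0_2 = 190
x2_3 = 300
y2_3 = 445
cy_4 = 360
r_4 = 50
x0_5 = 180
y0_5 = 160
cx_6 = 500
cy_6 = 215
r_6 = 15
cx_7 = 120
cy_7 = 400
r_7 = 55
cx_8 = 160
cy_8 = 295
r_8 = 65
x1_9 = 485
y1_9 = 220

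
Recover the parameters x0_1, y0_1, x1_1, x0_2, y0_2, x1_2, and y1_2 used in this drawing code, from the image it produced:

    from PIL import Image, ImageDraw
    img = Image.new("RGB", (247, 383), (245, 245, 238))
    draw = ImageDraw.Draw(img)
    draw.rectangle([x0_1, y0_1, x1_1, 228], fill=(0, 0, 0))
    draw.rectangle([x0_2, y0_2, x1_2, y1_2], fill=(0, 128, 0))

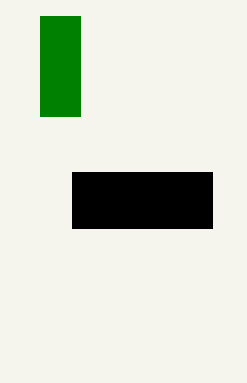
x0_1 = 72, y0_1 = 172, x1_1 = 212, x0_2 = 40, y0_2 = 16, x1_2 = 80, y1_2 = 116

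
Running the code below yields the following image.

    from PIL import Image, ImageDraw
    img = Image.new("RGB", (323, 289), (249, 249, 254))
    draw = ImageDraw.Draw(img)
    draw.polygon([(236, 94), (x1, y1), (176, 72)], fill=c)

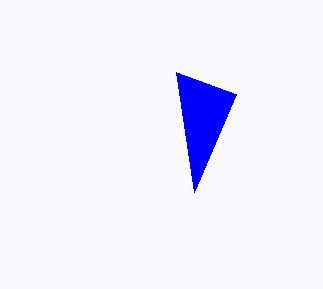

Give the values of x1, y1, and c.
x1 = 194, y1 = 192, c = 'blue'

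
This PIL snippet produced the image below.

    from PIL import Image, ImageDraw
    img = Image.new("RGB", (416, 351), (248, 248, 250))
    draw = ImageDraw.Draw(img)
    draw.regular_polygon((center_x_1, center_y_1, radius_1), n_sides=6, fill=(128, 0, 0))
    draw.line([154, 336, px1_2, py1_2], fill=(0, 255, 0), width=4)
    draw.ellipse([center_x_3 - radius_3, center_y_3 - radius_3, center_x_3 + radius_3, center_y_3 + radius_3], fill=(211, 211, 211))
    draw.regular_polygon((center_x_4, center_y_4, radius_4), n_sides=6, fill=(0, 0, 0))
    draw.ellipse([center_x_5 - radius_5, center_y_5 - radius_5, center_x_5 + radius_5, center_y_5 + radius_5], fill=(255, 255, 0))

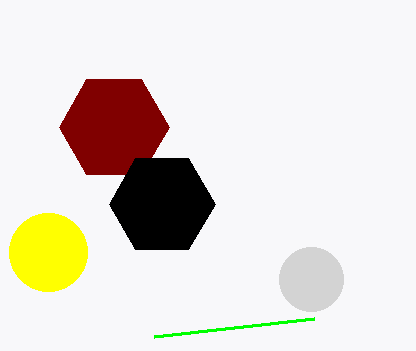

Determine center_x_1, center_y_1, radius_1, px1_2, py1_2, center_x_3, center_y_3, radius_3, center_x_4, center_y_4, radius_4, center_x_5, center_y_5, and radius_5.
center_x_1 = 114; center_y_1 = 127; radius_1 = 55; px1_2 = 314; py1_2 = 318; center_x_3 = 311; center_y_3 = 279; radius_3 = 32; center_x_4 = 162; center_y_4 = 204; radius_4 = 53; center_x_5 = 48; center_y_5 = 252; radius_5 = 39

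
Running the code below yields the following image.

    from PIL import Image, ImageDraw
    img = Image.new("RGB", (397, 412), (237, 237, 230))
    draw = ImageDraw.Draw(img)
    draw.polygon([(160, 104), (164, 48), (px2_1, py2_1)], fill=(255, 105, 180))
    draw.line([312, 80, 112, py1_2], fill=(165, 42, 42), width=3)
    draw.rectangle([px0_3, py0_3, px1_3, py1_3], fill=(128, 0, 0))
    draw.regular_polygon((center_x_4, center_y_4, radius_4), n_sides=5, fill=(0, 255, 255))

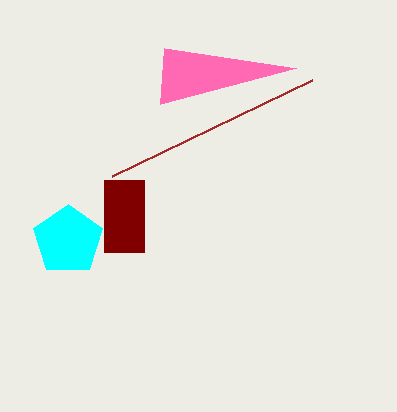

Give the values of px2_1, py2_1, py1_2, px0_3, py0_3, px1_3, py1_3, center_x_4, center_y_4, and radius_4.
px2_1 = 296, py2_1 = 68, py1_2 = 176, px0_3 = 104, py0_3 = 180, px1_3 = 144, py1_3 = 252, center_x_4 = 68, center_y_4 = 240, radius_4 = 36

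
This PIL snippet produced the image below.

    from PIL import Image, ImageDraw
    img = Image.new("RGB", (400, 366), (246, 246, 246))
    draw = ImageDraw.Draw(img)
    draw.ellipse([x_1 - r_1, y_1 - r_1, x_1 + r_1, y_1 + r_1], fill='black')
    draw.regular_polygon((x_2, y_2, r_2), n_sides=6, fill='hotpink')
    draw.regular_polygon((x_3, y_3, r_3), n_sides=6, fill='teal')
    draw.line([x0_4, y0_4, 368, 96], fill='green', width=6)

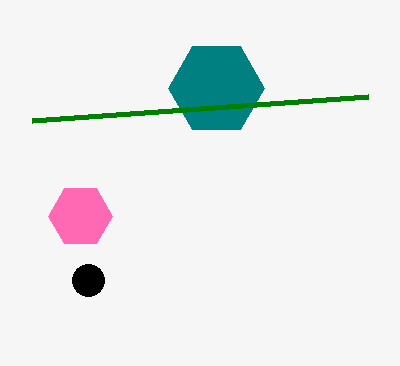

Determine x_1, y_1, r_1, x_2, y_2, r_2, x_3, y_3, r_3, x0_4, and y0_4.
x_1 = 88; y_1 = 280; r_1 = 16; x_2 = 80; y_2 = 216; r_2 = 32; x_3 = 216; y_3 = 88; r_3 = 48; x0_4 = 32; y0_4 = 120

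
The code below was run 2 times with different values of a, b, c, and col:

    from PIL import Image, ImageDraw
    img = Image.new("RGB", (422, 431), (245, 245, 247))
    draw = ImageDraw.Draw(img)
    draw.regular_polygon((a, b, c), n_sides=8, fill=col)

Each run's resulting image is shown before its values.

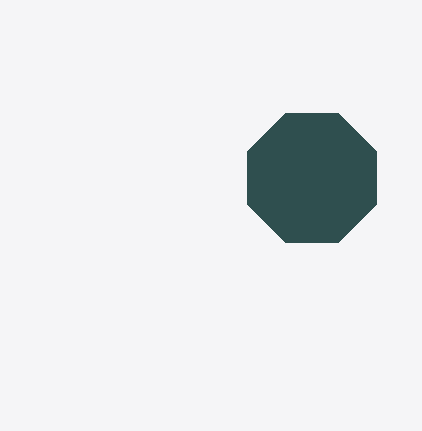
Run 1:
a = 312; b = 178; c = 70; col = 'darkslategray'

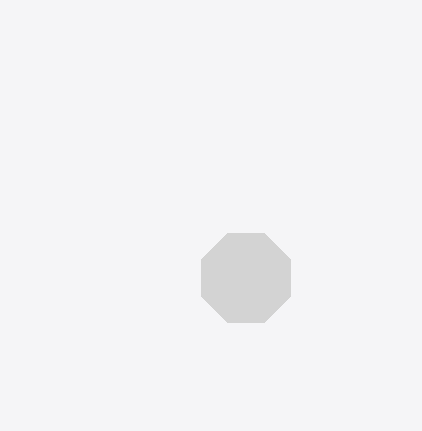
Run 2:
a = 246; b = 278; c = 48; col = 'lightgray'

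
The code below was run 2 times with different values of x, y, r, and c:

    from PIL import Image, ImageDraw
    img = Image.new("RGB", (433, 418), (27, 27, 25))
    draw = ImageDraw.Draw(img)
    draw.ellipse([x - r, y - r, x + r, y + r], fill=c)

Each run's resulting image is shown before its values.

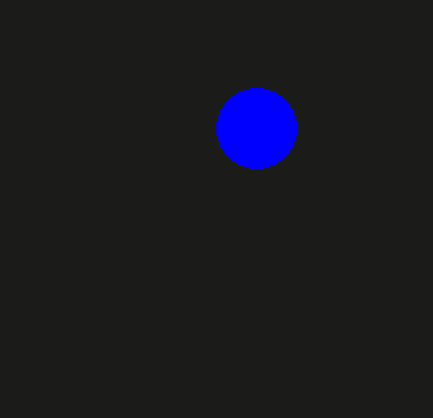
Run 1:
x = 256
y = 128
r = 40
c = 'blue'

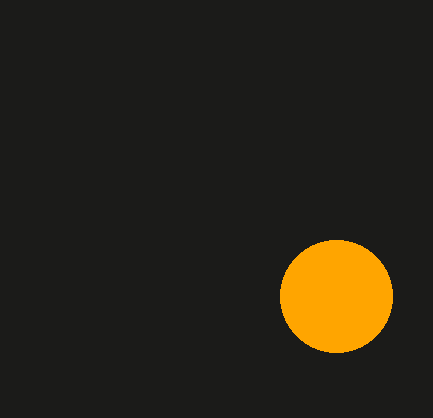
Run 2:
x = 336; y = 296; r = 56; c = 'orange'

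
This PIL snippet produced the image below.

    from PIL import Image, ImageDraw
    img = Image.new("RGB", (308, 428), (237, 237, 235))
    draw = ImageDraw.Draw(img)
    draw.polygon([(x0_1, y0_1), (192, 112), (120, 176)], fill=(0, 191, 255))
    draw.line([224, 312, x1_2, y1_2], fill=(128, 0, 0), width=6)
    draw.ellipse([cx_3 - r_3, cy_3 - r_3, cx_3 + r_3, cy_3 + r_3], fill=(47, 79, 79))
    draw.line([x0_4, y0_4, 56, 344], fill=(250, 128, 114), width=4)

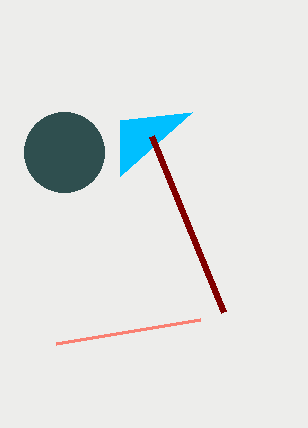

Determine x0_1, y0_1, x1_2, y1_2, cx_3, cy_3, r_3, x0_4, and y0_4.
x0_1 = 120
y0_1 = 120
x1_2 = 152
y1_2 = 136
cx_3 = 64
cy_3 = 152
r_3 = 40
x0_4 = 200
y0_4 = 320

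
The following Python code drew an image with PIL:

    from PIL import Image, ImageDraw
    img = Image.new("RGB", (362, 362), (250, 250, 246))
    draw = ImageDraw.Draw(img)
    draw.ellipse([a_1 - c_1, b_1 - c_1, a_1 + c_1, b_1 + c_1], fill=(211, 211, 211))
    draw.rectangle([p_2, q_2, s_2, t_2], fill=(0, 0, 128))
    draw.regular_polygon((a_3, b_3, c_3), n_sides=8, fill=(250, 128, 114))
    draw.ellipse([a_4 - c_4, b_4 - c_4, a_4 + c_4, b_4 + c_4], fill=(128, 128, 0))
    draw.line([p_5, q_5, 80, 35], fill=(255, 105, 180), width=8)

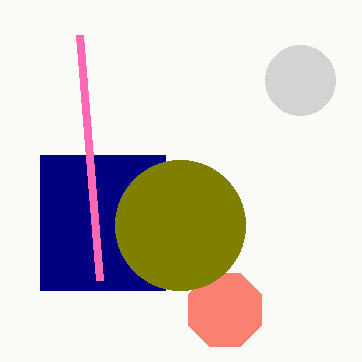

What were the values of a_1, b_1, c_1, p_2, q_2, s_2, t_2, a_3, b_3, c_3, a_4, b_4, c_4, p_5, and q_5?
a_1 = 300; b_1 = 80; c_1 = 35; p_2 = 40; q_2 = 155; s_2 = 165; t_2 = 290; a_3 = 225; b_3 = 310; c_3 = 40; a_4 = 180; b_4 = 225; c_4 = 65; p_5 = 100; q_5 = 280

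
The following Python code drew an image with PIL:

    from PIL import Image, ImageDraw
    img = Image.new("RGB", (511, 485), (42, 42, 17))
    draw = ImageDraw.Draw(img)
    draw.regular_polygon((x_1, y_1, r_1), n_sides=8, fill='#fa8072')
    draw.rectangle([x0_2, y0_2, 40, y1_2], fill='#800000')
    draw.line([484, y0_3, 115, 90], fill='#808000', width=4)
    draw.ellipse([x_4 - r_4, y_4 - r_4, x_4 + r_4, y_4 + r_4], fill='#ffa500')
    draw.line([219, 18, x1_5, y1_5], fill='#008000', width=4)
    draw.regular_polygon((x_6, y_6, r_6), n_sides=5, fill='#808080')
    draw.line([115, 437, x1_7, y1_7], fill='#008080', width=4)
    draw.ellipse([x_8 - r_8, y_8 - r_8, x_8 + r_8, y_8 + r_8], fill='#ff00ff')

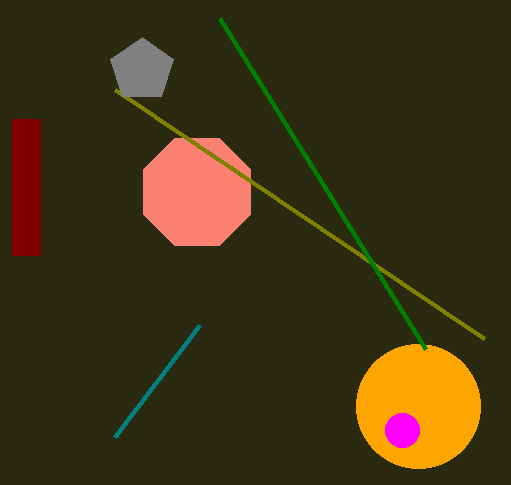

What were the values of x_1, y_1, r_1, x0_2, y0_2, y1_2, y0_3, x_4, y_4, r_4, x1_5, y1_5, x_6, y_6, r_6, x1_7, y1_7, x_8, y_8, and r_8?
x_1 = 197, y_1 = 192, r_1 = 58, x0_2 = 12, y0_2 = 119, y1_2 = 255, y0_3 = 339, x_4 = 418, y_4 = 406, r_4 = 62, x1_5 = 425, y1_5 = 349, x_6 = 142, y_6 = 70, r_6 = 33, x1_7 = 200, y1_7 = 325, x_8 = 402, y_8 = 430, r_8 = 17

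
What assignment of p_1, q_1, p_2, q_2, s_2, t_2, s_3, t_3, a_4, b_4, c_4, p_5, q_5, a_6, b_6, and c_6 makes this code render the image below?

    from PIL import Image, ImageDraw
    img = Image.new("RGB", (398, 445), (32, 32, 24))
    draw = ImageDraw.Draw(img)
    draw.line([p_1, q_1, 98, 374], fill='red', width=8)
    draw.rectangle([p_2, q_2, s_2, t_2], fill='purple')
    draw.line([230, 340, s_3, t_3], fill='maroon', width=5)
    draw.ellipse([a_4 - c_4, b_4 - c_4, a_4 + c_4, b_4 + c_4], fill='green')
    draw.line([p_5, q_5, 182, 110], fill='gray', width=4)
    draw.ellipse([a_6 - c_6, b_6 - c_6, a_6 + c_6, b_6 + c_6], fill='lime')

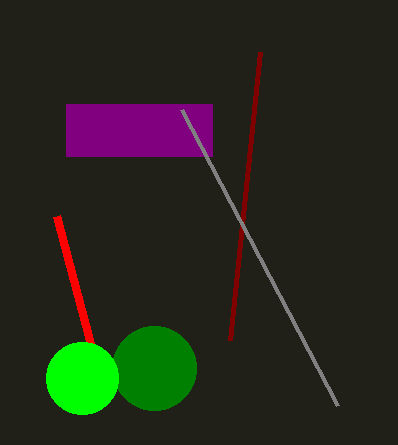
p_1 = 56, q_1 = 216, p_2 = 66, q_2 = 104, s_2 = 212, t_2 = 156, s_3 = 260, t_3 = 52, a_4 = 154, b_4 = 368, c_4 = 42, p_5 = 338, q_5 = 406, a_6 = 82, b_6 = 378, c_6 = 36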